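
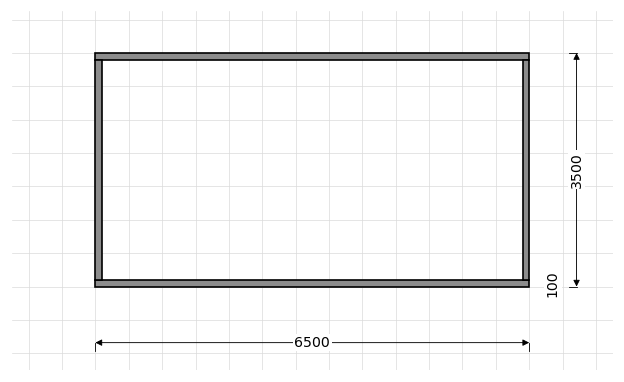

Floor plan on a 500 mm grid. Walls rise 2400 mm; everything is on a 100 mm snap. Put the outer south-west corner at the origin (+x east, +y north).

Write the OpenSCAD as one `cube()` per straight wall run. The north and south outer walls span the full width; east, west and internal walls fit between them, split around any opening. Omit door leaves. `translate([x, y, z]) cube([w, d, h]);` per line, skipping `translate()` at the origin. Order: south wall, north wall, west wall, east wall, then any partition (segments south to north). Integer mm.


cube([6500, 100, 2400]);
translate([0, 3400, 0]) cube([6500, 100, 2400]);
translate([0, 100, 0]) cube([100, 3300, 2400]);
translate([6400, 100, 0]) cube([100, 3300, 2400]);


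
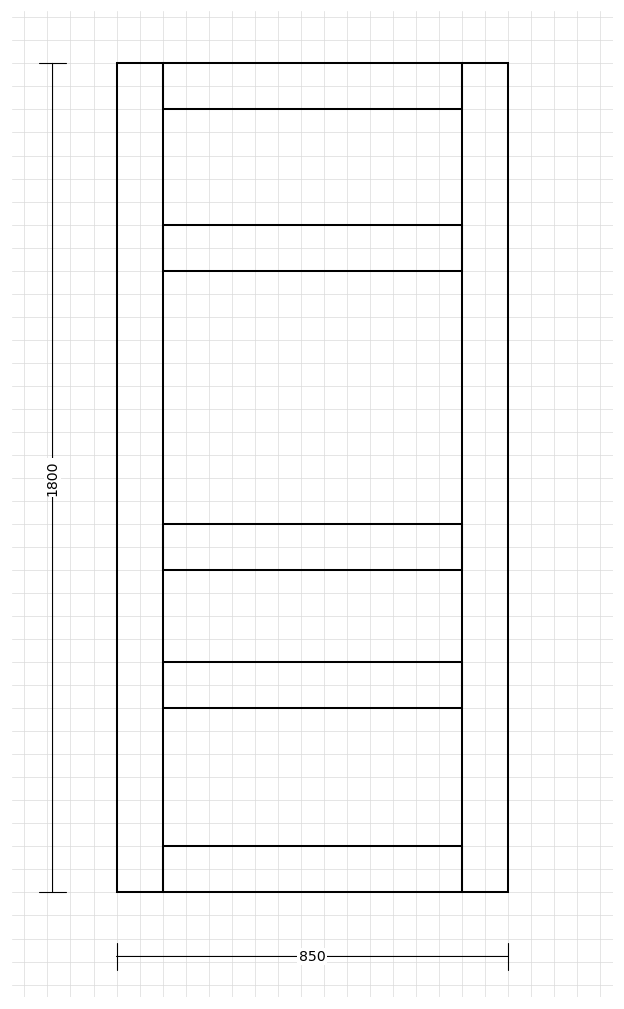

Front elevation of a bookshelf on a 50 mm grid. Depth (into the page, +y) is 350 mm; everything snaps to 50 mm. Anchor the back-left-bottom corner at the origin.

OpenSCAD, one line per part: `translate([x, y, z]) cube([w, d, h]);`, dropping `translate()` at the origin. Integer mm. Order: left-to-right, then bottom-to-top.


cube([100, 350, 1800]);
translate([100, 0, 0]) cube([650, 350, 100]);
translate([100, 0, 400]) cube([650, 350, 100]);
translate([100, 0, 700]) cube([650, 350, 100]);
translate([100, 0, 1350]) cube([650, 350, 100]);
translate([100, 0, 1700]) cube([650, 350, 100]);
translate([750, 0, 0]) cube([100, 350, 1800]);


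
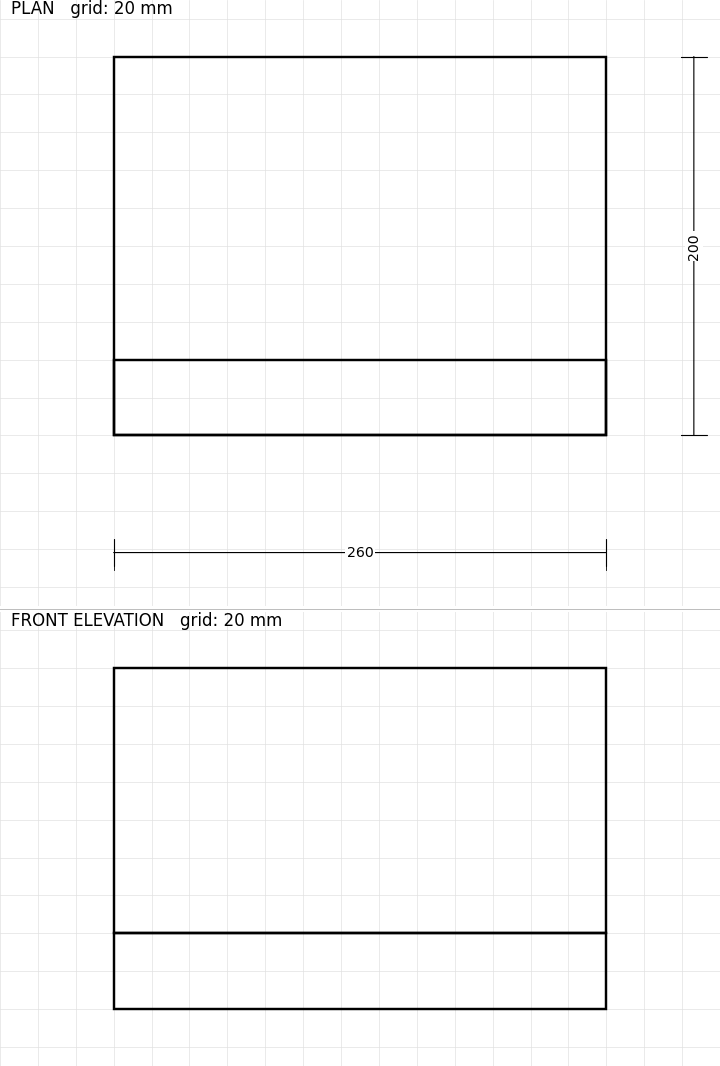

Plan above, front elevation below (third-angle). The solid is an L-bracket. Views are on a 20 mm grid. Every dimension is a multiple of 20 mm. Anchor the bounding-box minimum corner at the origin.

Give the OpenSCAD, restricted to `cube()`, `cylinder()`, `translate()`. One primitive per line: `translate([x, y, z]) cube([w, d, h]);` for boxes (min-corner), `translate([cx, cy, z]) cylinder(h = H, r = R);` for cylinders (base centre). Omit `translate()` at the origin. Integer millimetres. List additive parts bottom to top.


cube([260, 200, 40]);
translate([0, 0, 40]) cube([260, 40, 140]);


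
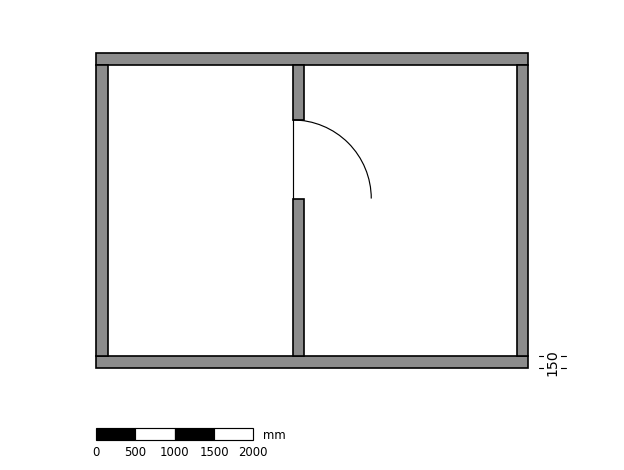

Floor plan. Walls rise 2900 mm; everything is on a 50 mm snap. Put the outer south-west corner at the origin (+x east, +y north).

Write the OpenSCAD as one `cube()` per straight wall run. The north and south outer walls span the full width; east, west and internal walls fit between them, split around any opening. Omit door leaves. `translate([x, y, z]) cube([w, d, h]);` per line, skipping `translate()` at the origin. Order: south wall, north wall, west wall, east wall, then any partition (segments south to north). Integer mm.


cube([5500, 150, 2900]);
translate([0, 3850, 0]) cube([5500, 150, 2900]);
translate([0, 150, 0]) cube([150, 3700, 2900]);
translate([5350, 150, 0]) cube([150, 3700, 2900]);
translate([2500, 150, 0]) cube([150, 2000, 2900]);
translate([2500, 3150, 0]) cube([150, 700, 2900]);


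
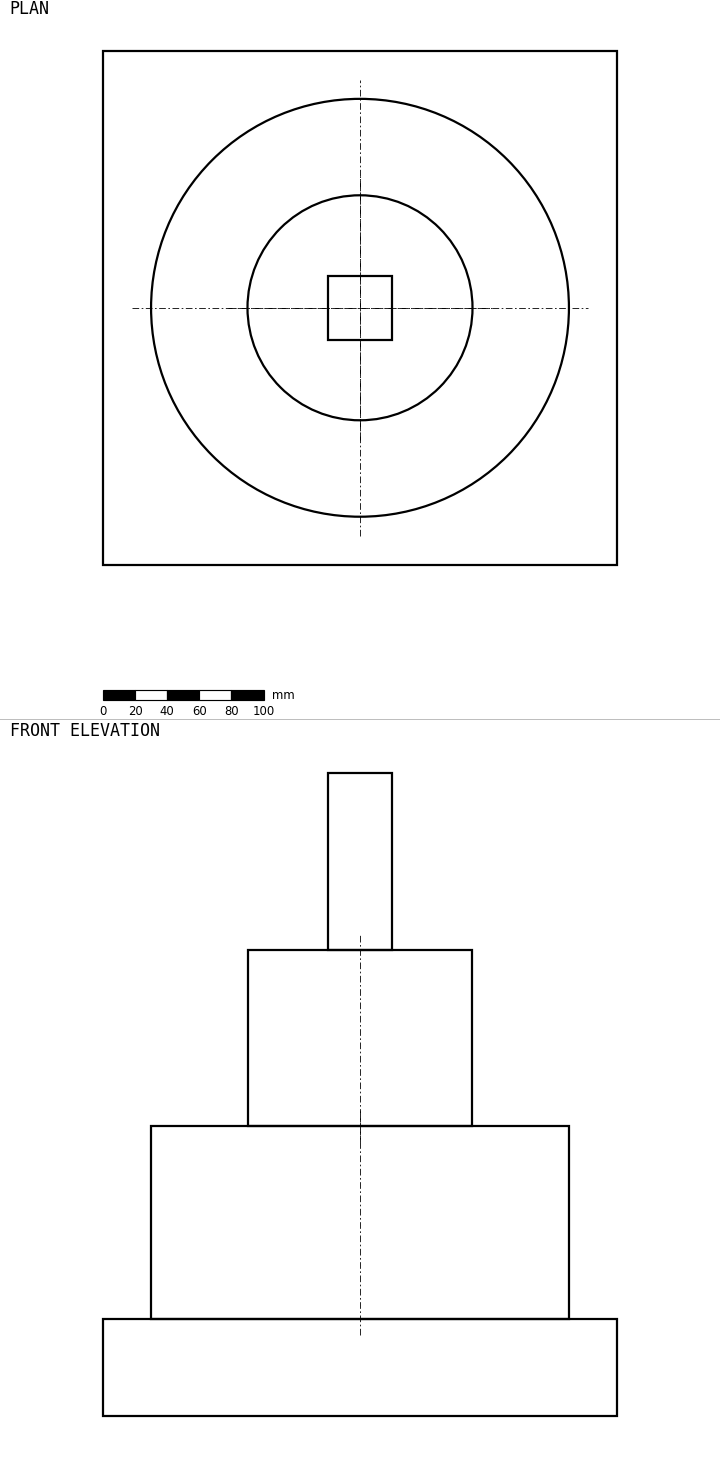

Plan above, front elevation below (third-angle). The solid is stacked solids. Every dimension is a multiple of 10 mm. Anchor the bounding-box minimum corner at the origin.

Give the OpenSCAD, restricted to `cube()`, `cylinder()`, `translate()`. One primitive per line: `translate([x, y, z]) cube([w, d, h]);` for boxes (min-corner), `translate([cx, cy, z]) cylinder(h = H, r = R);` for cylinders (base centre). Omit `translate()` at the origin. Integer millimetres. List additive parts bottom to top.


cube([320, 320, 60]);
translate([160, 160, 60]) cylinder(h = 120, r = 130);
translate([160, 160, 180]) cylinder(h = 110, r = 70);
translate([140, 140, 290]) cube([40, 40, 110]);


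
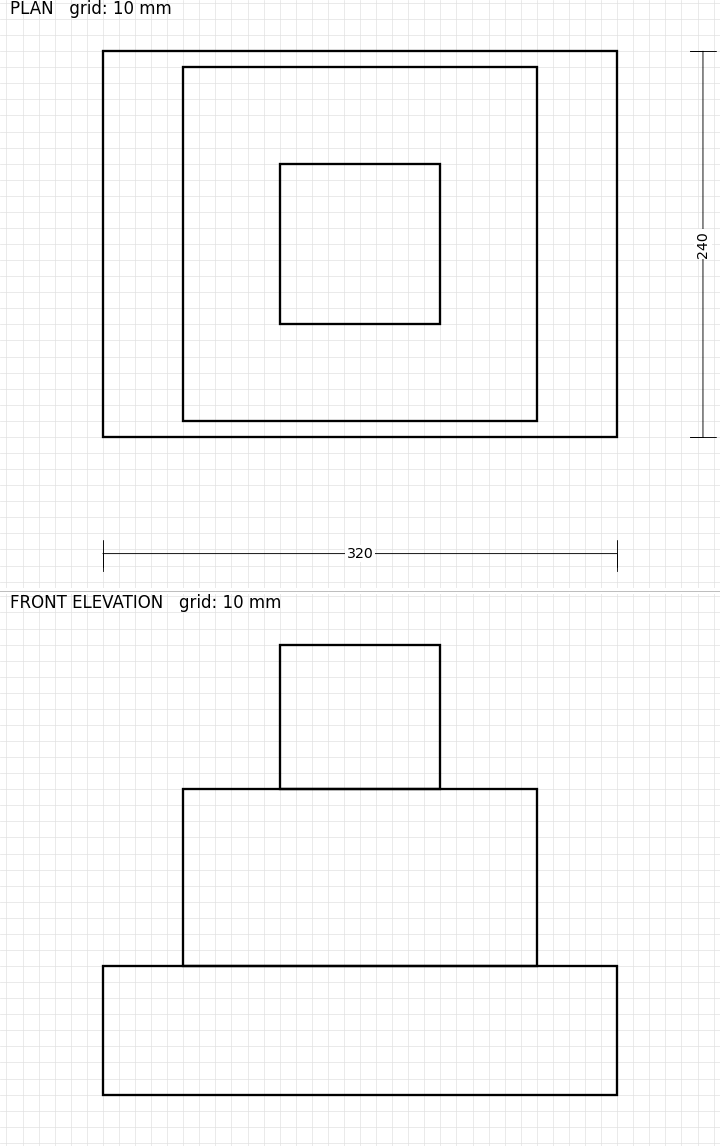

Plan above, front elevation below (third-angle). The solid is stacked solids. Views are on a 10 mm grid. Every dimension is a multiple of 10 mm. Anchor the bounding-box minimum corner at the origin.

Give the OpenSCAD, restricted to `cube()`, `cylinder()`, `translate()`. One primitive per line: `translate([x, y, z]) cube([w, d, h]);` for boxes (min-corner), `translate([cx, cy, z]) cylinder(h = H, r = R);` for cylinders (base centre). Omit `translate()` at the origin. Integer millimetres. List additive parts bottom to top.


cube([320, 240, 80]);
translate([50, 10, 80]) cube([220, 220, 110]);
translate([110, 70, 190]) cube([100, 100, 90]);


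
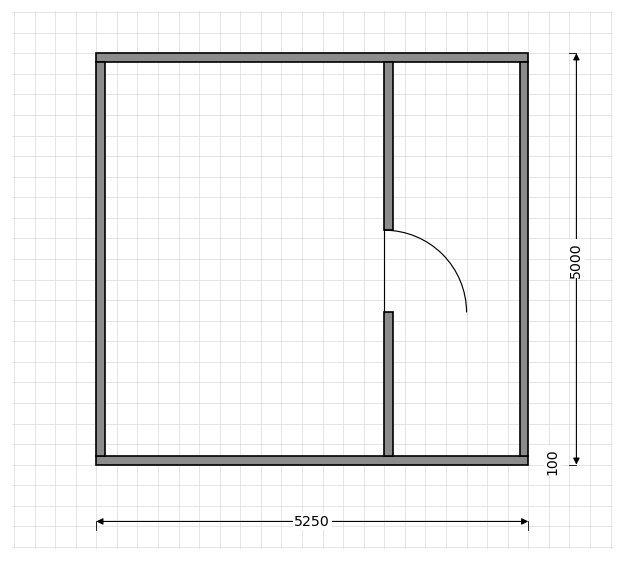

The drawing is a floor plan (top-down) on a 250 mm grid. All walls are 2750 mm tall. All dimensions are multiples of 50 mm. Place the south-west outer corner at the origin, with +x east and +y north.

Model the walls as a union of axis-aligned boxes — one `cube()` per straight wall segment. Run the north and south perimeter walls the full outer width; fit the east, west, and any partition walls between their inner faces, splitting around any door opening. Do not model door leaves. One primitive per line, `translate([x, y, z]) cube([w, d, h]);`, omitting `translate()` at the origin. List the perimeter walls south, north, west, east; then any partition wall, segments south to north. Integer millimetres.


cube([5250, 100, 2750]);
translate([0, 4900, 0]) cube([5250, 100, 2750]);
translate([0, 100, 0]) cube([100, 4800, 2750]);
translate([5150, 100, 0]) cube([100, 4800, 2750]);
translate([3500, 100, 0]) cube([100, 1750, 2750]);
translate([3500, 2850, 0]) cube([100, 2050, 2750]);


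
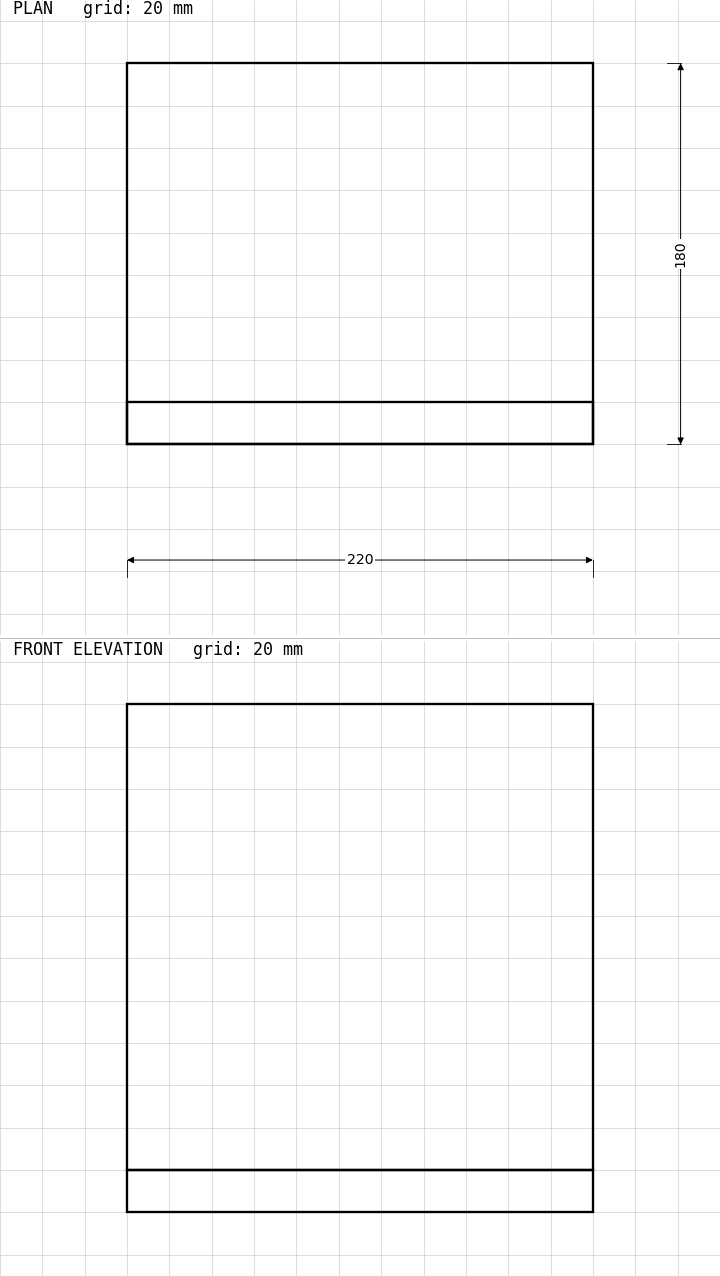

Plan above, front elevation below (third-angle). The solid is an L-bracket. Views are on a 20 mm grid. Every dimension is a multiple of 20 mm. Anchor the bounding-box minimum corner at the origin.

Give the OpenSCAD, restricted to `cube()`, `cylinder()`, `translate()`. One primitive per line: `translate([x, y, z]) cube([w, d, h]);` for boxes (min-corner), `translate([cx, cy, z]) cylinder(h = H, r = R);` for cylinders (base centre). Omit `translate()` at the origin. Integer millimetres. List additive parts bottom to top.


cube([220, 180, 20]);
translate([0, 0, 20]) cube([220, 20, 220]);


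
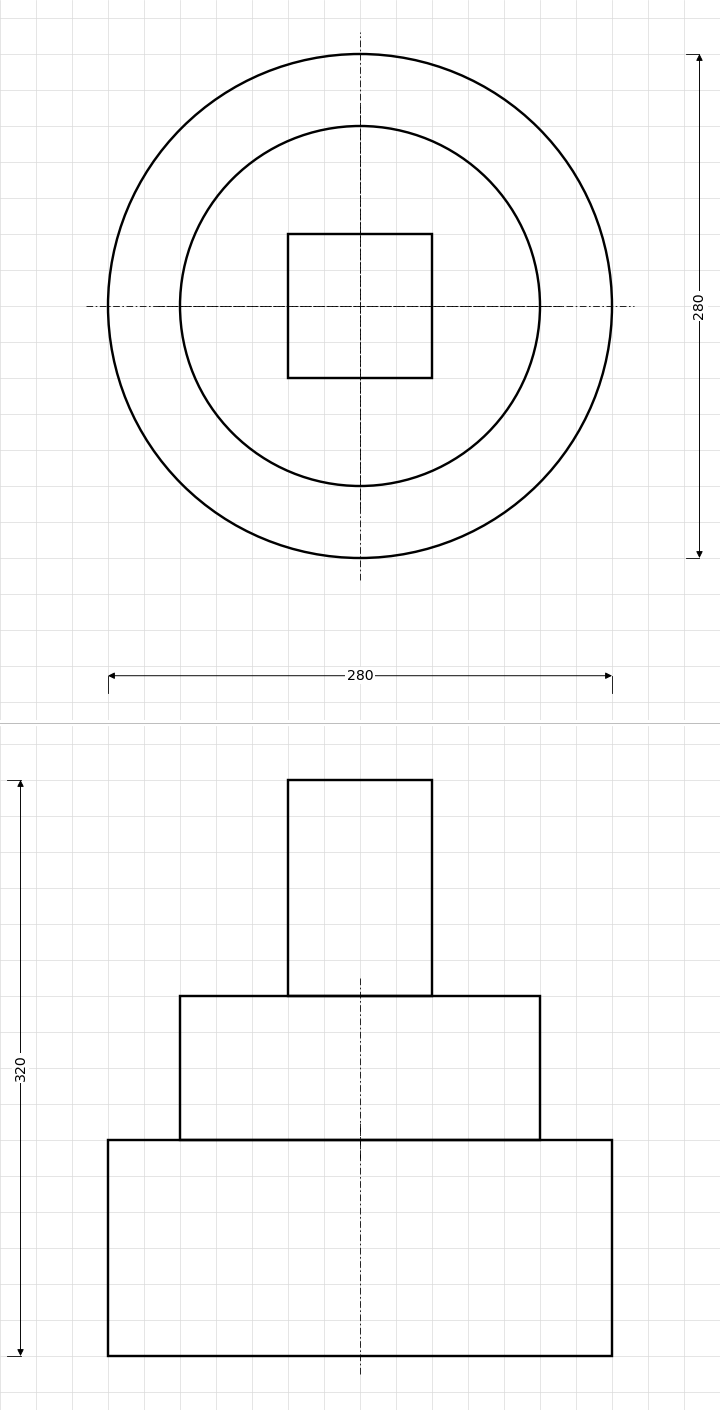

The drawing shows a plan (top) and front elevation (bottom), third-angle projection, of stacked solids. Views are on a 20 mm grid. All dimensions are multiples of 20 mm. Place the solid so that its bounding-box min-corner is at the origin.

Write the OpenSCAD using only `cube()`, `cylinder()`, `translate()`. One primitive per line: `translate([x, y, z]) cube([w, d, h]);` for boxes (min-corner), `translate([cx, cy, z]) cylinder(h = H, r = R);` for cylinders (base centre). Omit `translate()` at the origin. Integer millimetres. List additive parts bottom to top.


translate([140, 140, 0]) cylinder(h = 120, r = 140);
translate([140, 140, 120]) cylinder(h = 80, r = 100);
translate([100, 100, 200]) cube([80, 80, 120]);


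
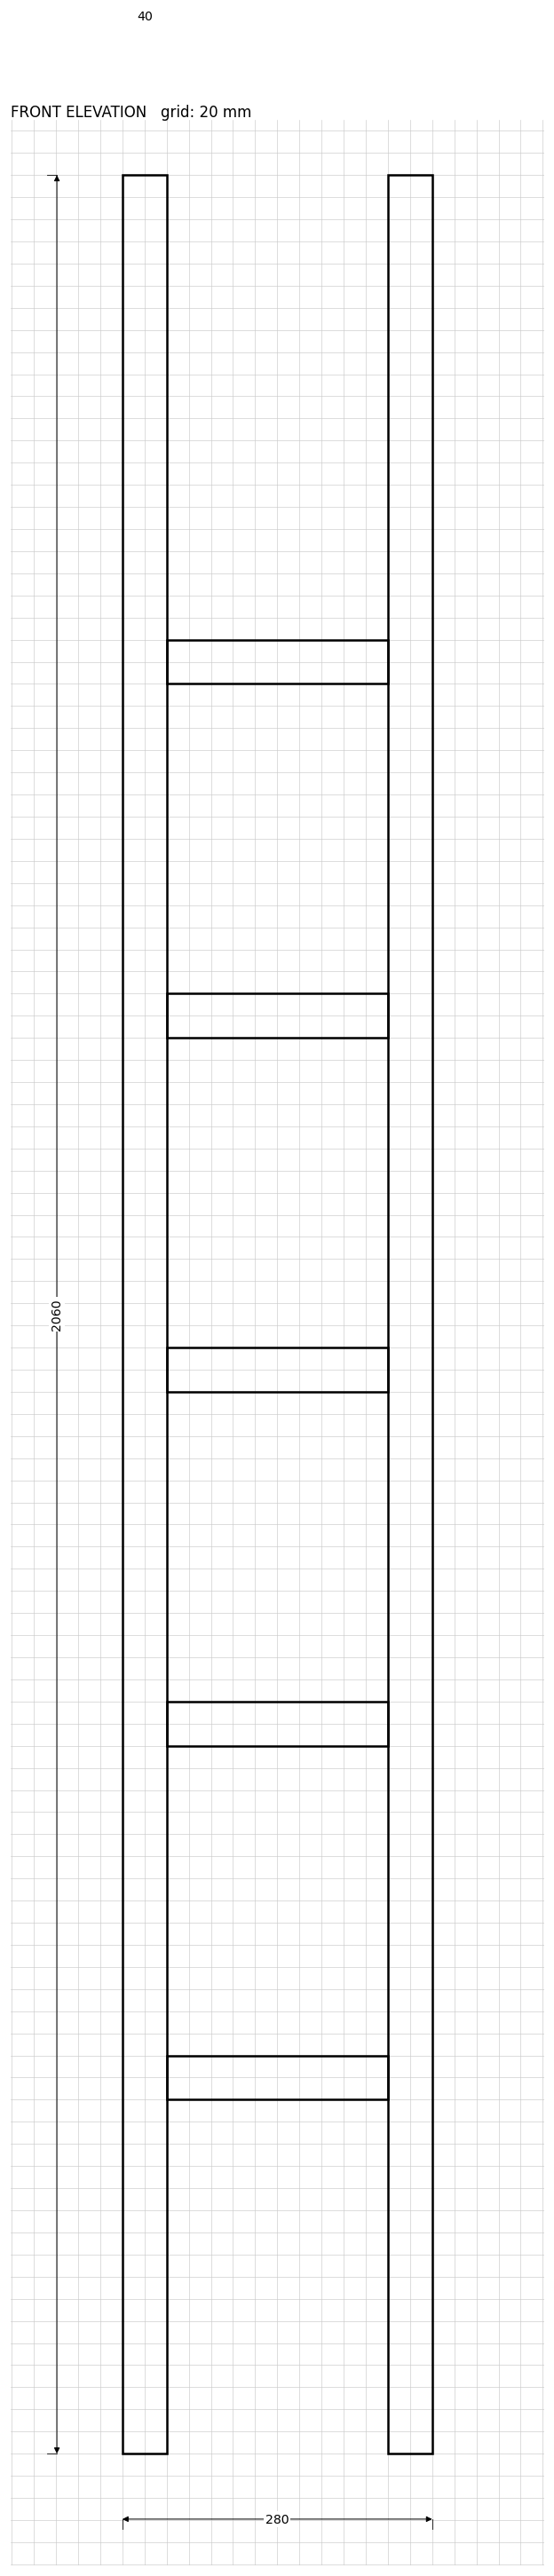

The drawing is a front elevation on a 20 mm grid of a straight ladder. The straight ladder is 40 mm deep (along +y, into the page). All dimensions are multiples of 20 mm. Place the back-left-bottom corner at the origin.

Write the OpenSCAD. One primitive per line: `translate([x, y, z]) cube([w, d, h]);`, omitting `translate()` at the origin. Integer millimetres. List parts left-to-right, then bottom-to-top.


cube([40, 40, 2060]);
translate([40, 0, 320]) cube([200, 40, 40]);
translate([40, 0, 640]) cube([200, 40, 40]);
translate([40, 0, 960]) cube([200, 40, 40]);
translate([40, 0, 1280]) cube([200, 40, 40]);
translate([40, 0, 1600]) cube([200, 40, 40]);
translate([240, 0, 0]) cube([40, 40, 2060]);


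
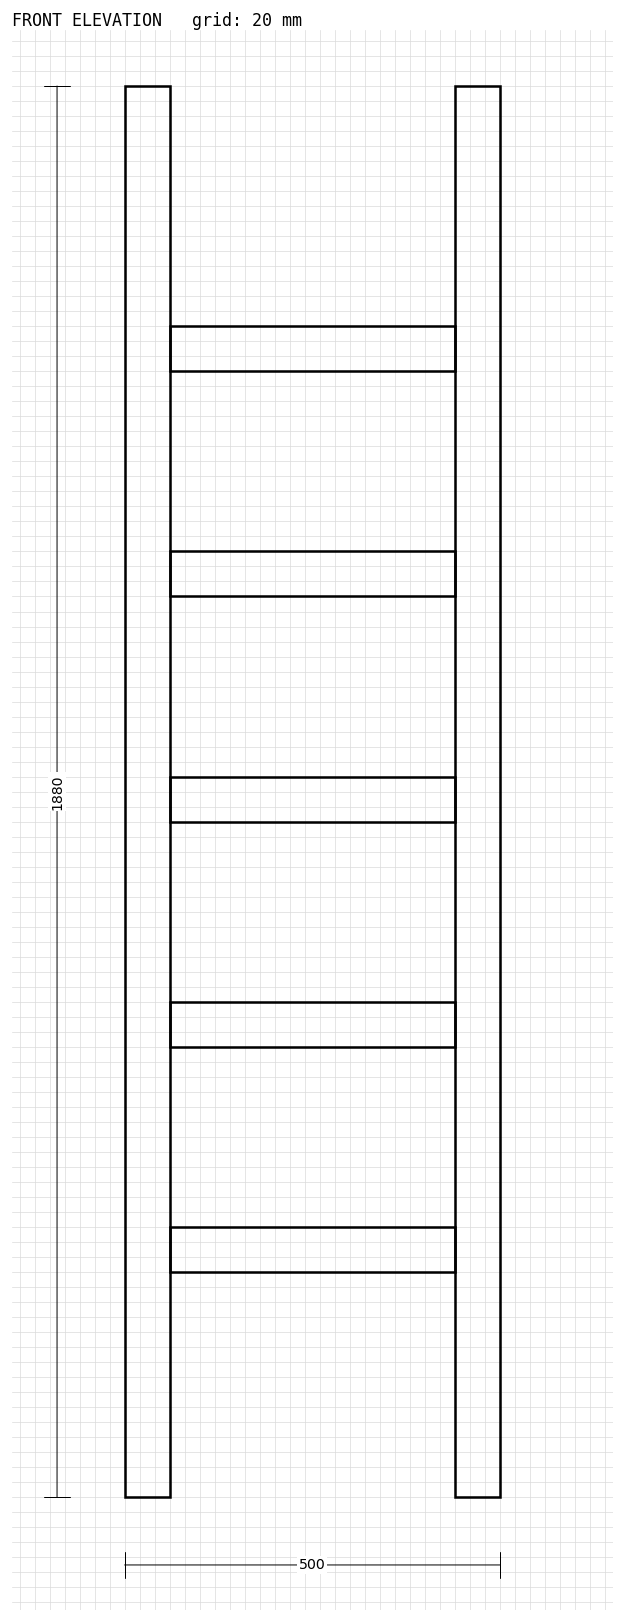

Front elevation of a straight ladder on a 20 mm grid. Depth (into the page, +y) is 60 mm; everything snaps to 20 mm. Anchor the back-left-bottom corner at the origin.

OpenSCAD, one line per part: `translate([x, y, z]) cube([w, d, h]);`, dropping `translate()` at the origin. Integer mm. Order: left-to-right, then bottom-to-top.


cube([60, 60, 1880]);
translate([60, 0, 300]) cube([380, 60, 60]);
translate([60, 0, 600]) cube([380, 60, 60]);
translate([60, 0, 900]) cube([380, 60, 60]);
translate([60, 0, 1200]) cube([380, 60, 60]);
translate([60, 0, 1500]) cube([380, 60, 60]);
translate([440, 0, 0]) cube([60, 60, 1880]);


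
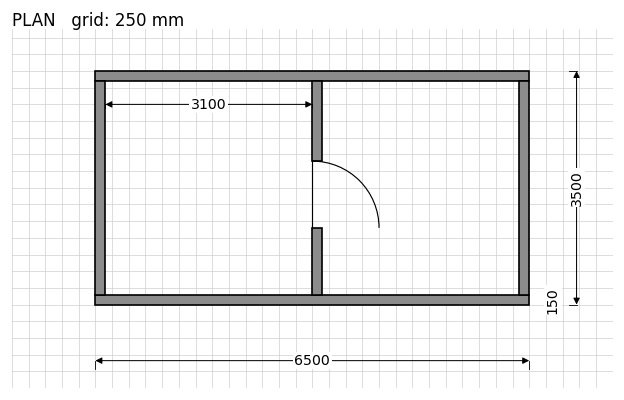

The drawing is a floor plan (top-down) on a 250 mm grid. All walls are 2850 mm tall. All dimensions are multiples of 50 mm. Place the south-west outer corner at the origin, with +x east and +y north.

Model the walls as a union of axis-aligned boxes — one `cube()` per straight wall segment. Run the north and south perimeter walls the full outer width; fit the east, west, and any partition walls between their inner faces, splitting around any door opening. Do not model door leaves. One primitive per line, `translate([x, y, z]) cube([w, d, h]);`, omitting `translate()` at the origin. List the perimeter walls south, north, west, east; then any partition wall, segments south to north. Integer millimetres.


cube([6500, 150, 2850]);
translate([0, 3350, 0]) cube([6500, 150, 2850]);
translate([0, 150, 0]) cube([150, 3200, 2850]);
translate([6350, 150, 0]) cube([150, 3200, 2850]);
translate([3250, 150, 0]) cube([150, 1000, 2850]);
translate([3250, 2150, 0]) cube([150, 1200, 2850]);


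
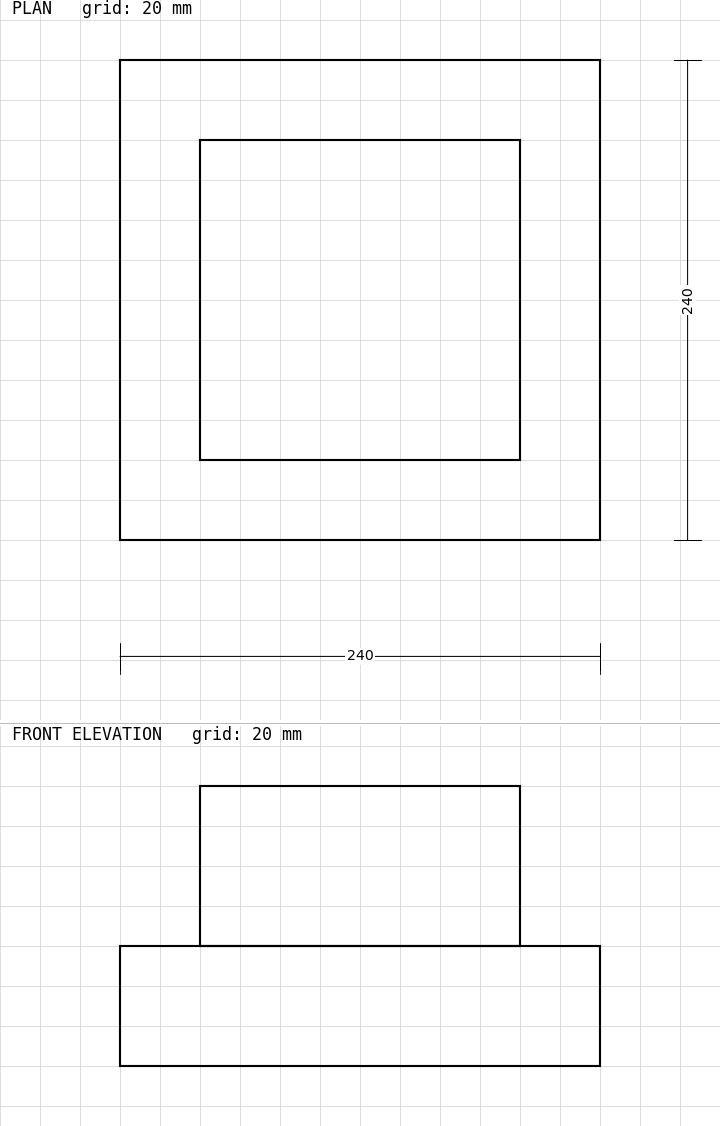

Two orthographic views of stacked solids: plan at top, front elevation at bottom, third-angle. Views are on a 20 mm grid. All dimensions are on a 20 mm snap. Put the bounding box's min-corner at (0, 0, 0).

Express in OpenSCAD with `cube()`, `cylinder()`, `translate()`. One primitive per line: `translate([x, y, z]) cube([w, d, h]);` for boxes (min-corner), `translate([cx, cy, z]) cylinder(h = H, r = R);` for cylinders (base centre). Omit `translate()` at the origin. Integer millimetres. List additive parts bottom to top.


cube([240, 240, 60]);
translate([40, 40, 60]) cube([160, 160, 80]);


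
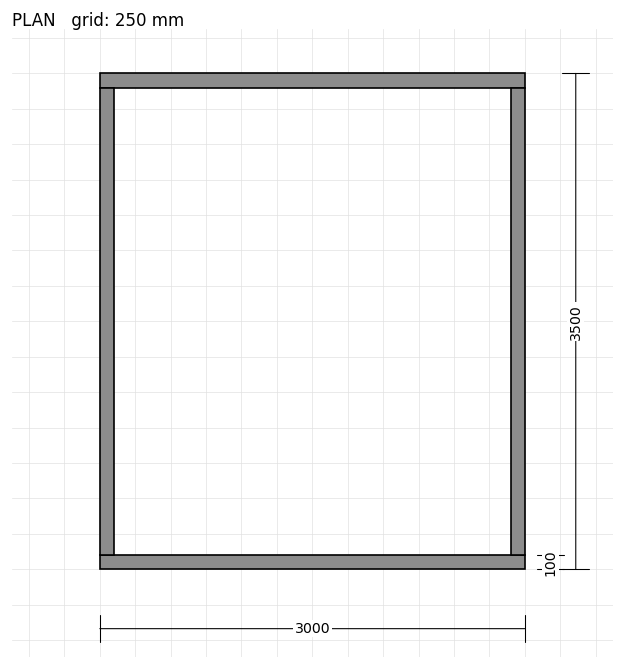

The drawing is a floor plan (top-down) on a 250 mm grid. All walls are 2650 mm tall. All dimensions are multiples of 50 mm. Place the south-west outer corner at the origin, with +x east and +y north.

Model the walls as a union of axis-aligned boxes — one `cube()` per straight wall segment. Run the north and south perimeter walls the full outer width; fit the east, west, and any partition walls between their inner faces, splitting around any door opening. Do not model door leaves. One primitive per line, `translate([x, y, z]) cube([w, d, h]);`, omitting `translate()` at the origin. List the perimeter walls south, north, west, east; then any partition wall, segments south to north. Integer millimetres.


cube([3000, 100, 2650]);
translate([0, 3400, 0]) cube([3000, 100, 2650]);
translate([0, 100, 0]) cube([100, 3300, 2650]);
translate([2900, 100, 0]) cube([100, 3300, 2650]);


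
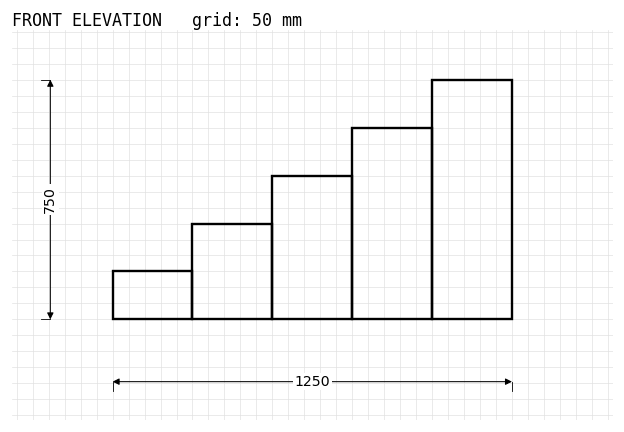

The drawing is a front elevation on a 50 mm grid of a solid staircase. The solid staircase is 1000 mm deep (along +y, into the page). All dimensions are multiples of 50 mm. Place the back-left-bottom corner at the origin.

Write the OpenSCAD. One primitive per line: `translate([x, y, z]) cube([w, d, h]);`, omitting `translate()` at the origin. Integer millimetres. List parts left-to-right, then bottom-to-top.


cube([250, 1000, 150]);
translate([250, 0, 0]) cube([250, 1000, 300]);
translate([500, 0, 0]) cube([250, 1000, 450]);
translate([750, 0, 0]) cube([250, 1000, 600]);
translate([1000, 0, 0]) cube([250, 1000, 750]);


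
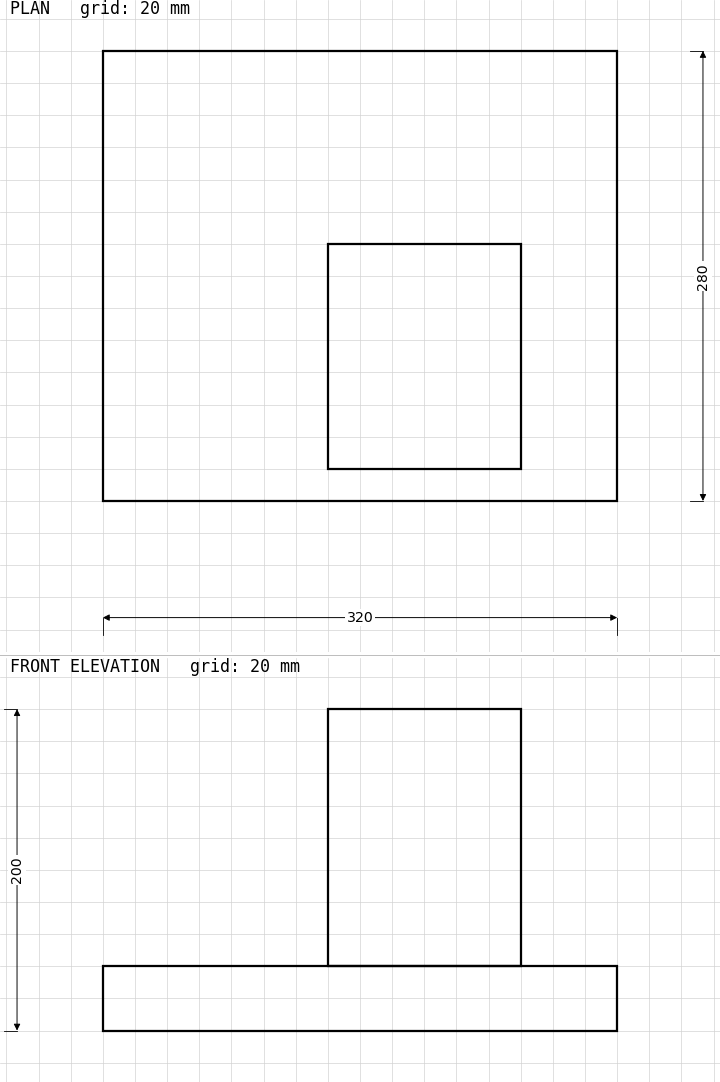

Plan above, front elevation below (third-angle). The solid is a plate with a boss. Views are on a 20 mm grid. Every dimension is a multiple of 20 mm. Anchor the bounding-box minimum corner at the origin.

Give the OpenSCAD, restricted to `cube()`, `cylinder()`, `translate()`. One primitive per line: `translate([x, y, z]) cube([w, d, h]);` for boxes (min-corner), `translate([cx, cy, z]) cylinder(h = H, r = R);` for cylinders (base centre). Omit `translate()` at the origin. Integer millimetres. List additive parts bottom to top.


cube([320, 280, 40]);
translate([140, 20, 40]) cube([120, 140, 160]);


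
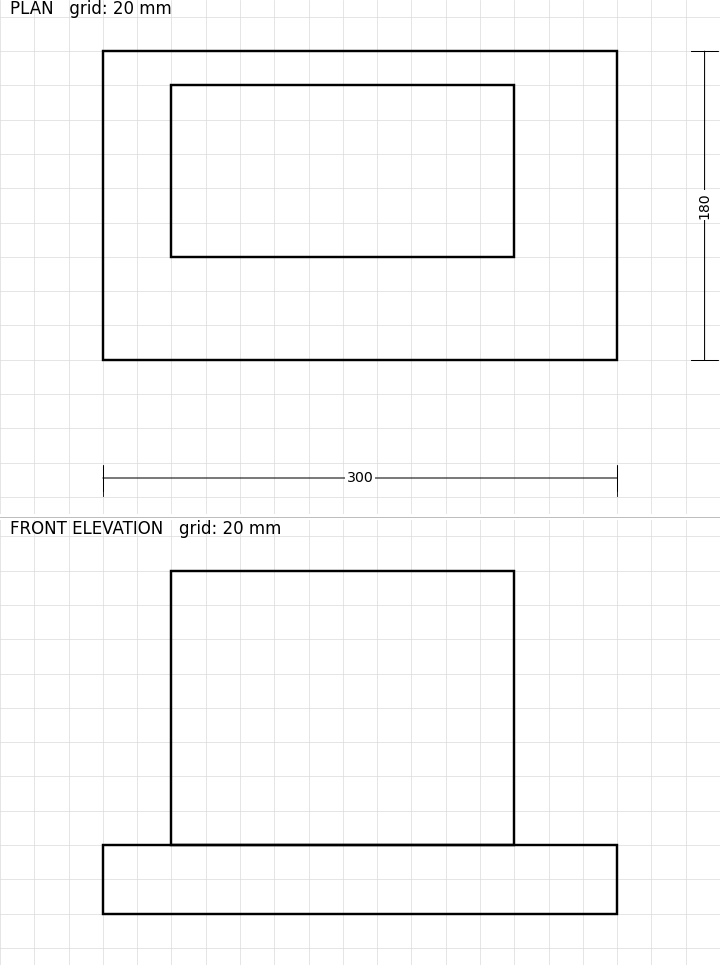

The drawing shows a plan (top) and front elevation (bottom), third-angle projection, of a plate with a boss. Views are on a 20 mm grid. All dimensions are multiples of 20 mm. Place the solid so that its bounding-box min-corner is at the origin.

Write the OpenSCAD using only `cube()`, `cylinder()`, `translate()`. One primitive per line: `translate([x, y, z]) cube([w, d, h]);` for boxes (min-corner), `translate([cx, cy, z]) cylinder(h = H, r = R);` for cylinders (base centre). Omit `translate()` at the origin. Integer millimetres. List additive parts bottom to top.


cube([300, 180, 40]);
translate([40, 60, 40]) cube([200, 100, 160]);


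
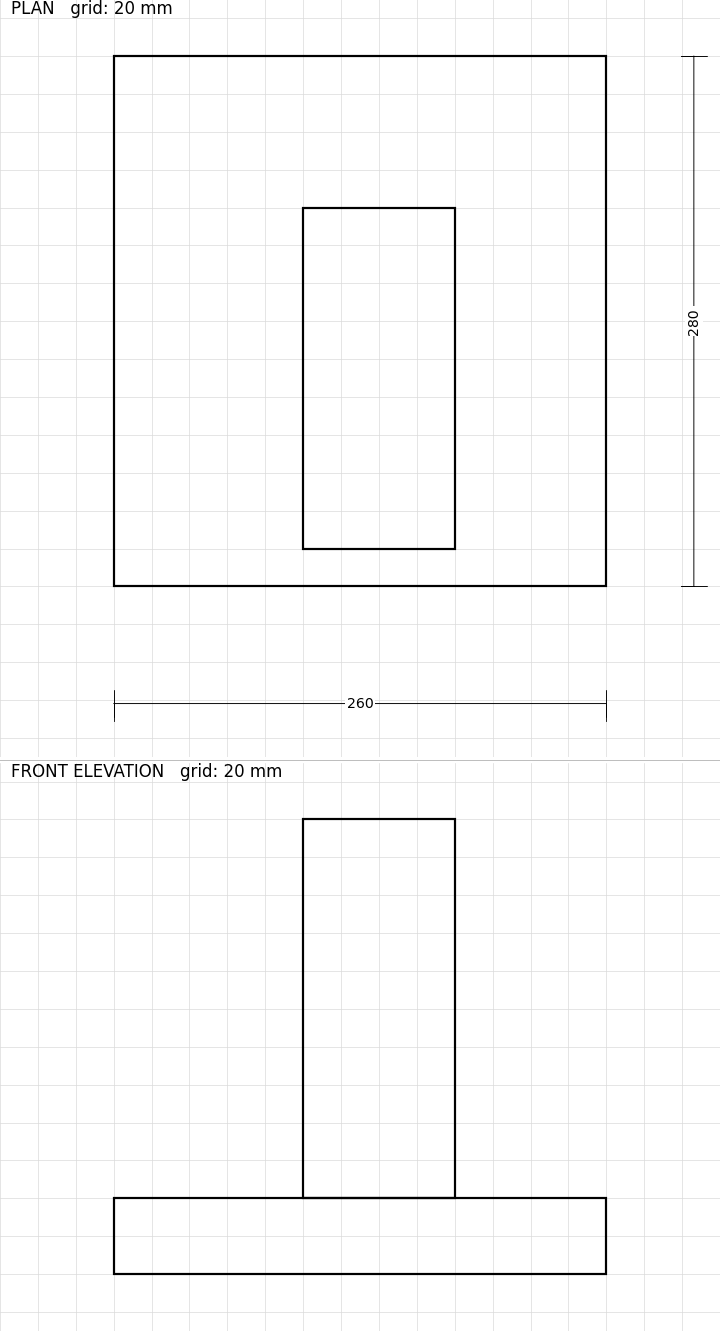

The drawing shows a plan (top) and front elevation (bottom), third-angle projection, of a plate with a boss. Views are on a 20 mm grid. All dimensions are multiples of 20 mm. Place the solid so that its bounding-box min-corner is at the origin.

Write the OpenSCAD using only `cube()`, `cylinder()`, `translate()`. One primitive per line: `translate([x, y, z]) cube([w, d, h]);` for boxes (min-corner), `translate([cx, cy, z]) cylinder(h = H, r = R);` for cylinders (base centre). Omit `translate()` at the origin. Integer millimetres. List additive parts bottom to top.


cube([260, 280, 40]);
translate([100, 20, 40]) cube([80, 180, 200]);


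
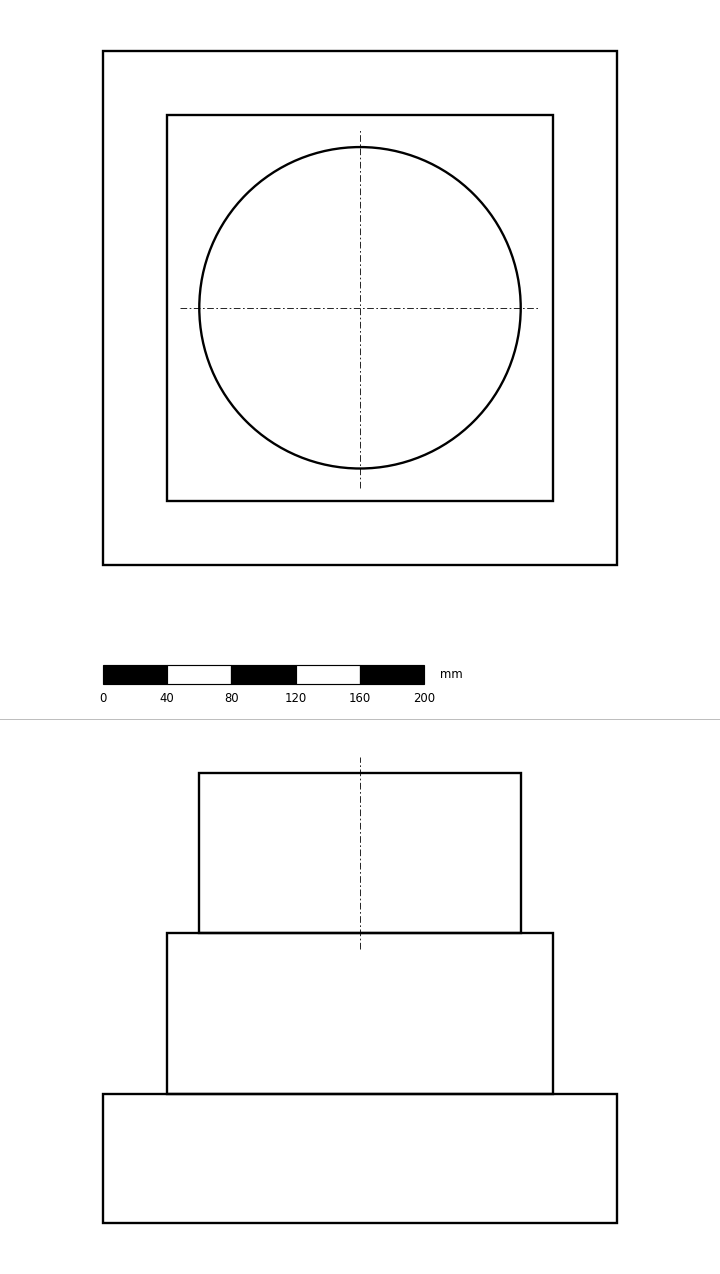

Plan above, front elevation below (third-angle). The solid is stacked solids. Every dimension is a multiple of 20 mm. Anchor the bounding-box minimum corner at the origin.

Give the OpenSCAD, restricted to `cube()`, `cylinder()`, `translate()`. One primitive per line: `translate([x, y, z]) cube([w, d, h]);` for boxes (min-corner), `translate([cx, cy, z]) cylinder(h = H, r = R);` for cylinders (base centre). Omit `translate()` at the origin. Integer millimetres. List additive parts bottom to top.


cube([320, 320, 80]);
translate([40, 40, 80]) cube([240, 240, 100]);
translate([160, 160, 180]) cylinder(h = 100, r = 100);


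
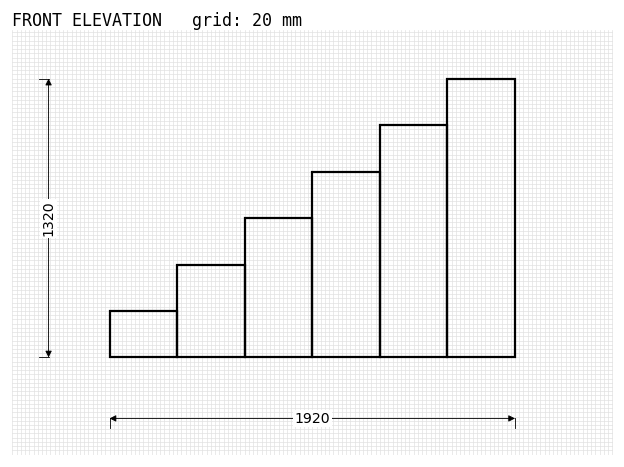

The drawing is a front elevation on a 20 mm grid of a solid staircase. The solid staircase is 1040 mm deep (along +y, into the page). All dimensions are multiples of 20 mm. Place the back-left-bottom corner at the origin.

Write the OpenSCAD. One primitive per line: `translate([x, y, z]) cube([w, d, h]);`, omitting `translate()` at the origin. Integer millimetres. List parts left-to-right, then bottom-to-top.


cube([320, 1040, 220]);
translate([320, 0, 0]) cube([320, 1040, 440]);
translate([640, 0, 0]) cube([320, 1040, 660]);
translate([960, 0, 0]) cube([320, 1040, 880]);
translate([1280, 0, 0]) cube([320, 1040, 1100]);
translate([1600, 0, 0]) cube([320, 1040, 1320]);


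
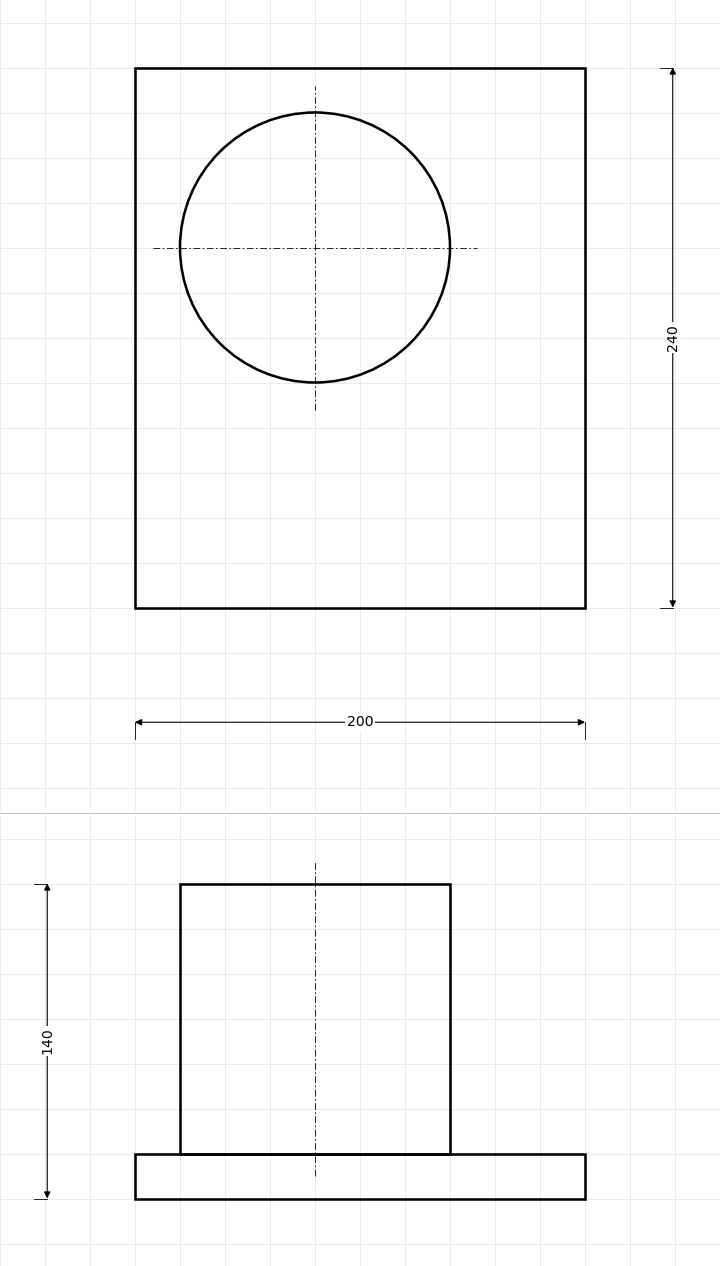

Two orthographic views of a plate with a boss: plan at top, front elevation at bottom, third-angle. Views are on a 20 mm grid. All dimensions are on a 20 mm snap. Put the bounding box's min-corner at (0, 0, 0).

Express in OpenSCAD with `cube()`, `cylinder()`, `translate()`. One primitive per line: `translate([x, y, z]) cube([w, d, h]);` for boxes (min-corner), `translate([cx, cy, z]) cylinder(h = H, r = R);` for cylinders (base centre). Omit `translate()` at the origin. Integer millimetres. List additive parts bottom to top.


cube([200, 240, 20]);
translate([80, 160, 20]) cylinder(h = 120, r = 60);


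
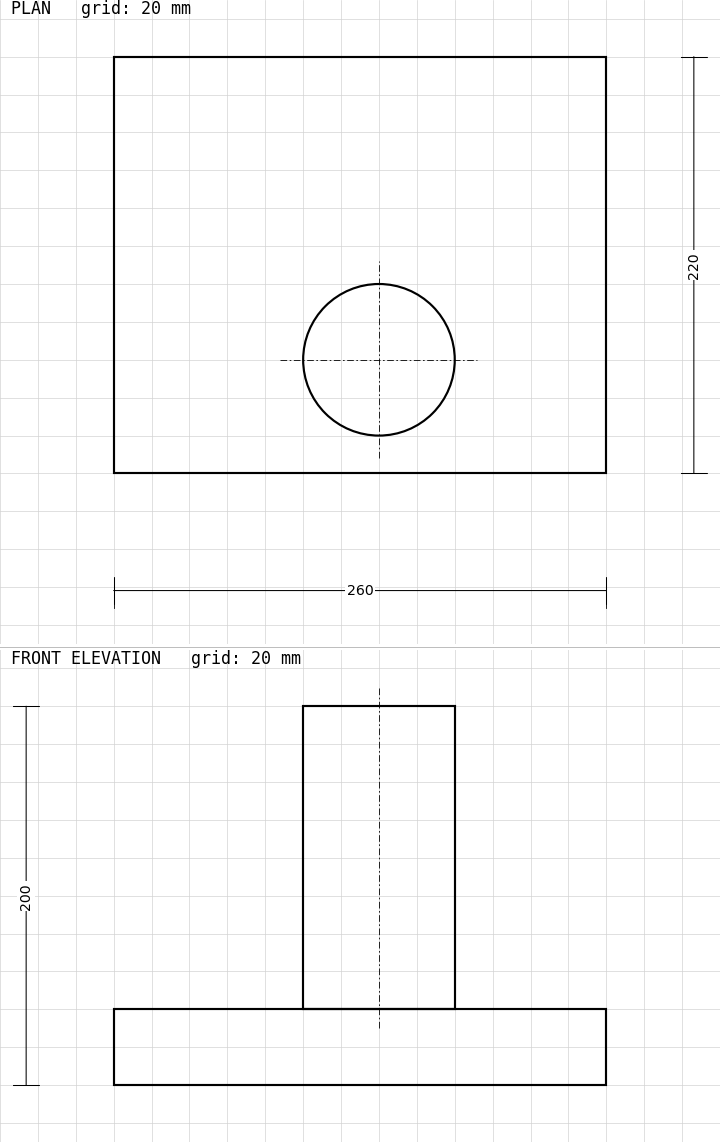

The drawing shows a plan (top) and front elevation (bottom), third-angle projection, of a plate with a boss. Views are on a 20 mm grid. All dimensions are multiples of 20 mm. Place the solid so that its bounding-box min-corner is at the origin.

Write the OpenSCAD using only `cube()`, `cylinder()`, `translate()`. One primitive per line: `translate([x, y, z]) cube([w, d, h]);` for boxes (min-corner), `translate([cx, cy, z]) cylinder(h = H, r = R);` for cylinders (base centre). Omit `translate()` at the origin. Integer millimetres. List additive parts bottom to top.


cube([260, 220, 40]);
translate([140, 60, 40]) cylinder(h = 160, r = 40);


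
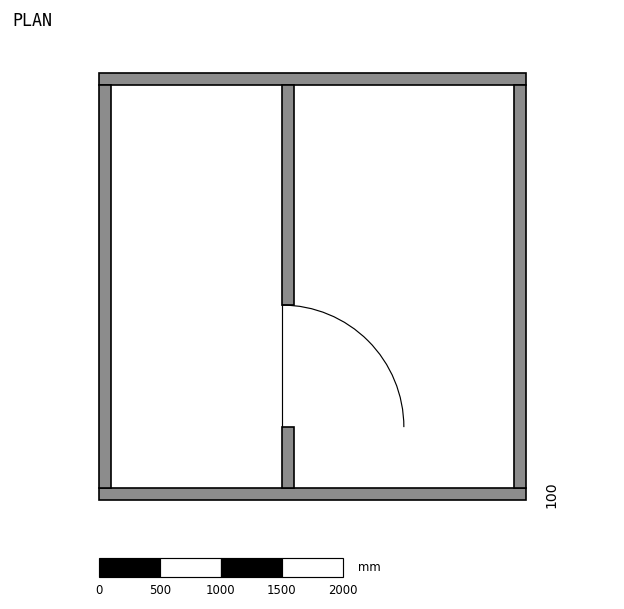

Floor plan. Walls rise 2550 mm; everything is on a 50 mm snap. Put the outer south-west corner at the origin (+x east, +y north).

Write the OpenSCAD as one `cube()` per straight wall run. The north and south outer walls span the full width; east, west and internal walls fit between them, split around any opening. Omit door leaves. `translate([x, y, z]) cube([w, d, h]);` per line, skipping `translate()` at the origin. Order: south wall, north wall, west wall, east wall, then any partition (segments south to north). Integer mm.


cube([3500, 100, 2550]);
translate([0, 3400, 0]) cube([3500, 100, 2550]);
translate([0, 100, 0]) cube([100, 3300, 2550]);
translate([3400, 100, 0]) cube([100, 3300, 2550]);
translate([1500, 100, 0]) cube([100, 500, 2550]);
translate([1500, 1600, 0]) cube([100, 1800, 2550]);


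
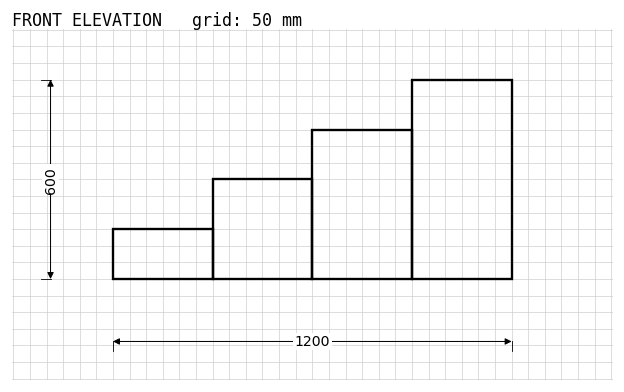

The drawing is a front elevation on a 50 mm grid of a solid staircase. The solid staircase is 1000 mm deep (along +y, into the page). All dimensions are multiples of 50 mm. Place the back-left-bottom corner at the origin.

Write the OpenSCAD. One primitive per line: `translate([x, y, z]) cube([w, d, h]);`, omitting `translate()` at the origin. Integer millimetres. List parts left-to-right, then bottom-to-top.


cube([300, 1000, 150]);
translate([300, 0, 0]) cube([300, 1000, 300]);
translate([600, 0, 0]) cube([300, 1000, 450]);
translate([900, 0, 0]) cube([300, 1000, 600]);


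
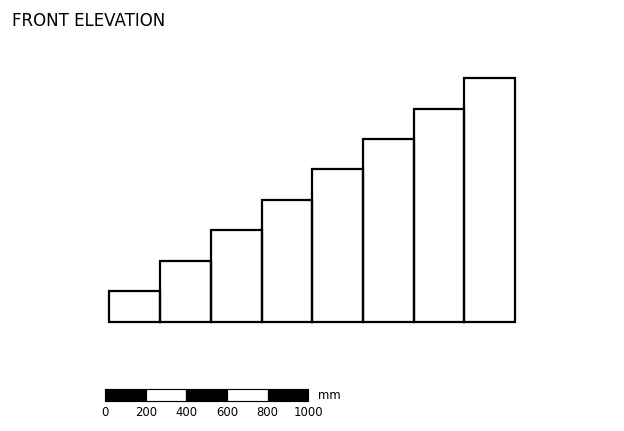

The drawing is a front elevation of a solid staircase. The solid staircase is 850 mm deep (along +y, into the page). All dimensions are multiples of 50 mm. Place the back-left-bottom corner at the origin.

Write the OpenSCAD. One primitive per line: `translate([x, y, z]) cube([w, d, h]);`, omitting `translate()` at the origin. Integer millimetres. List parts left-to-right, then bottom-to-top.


cube([250, 850, 150]);
translate([250, 0, 0]) cube([250, 850, 300]);
translate([500, 0, 0]) cube([250, 850, 450]);
translate([750, 0, 0]) cube([250, 850, 600]);
translate([1000, 0, 0]) cube([250, 850, 750]);
translate([1250, 0, 0]) cube([250, 850, 900]);
translate([1500, 0, 0]) cube([250, 850, 1050]);
translate([1750, 0, 0]) cube([250, 850, 1200]);


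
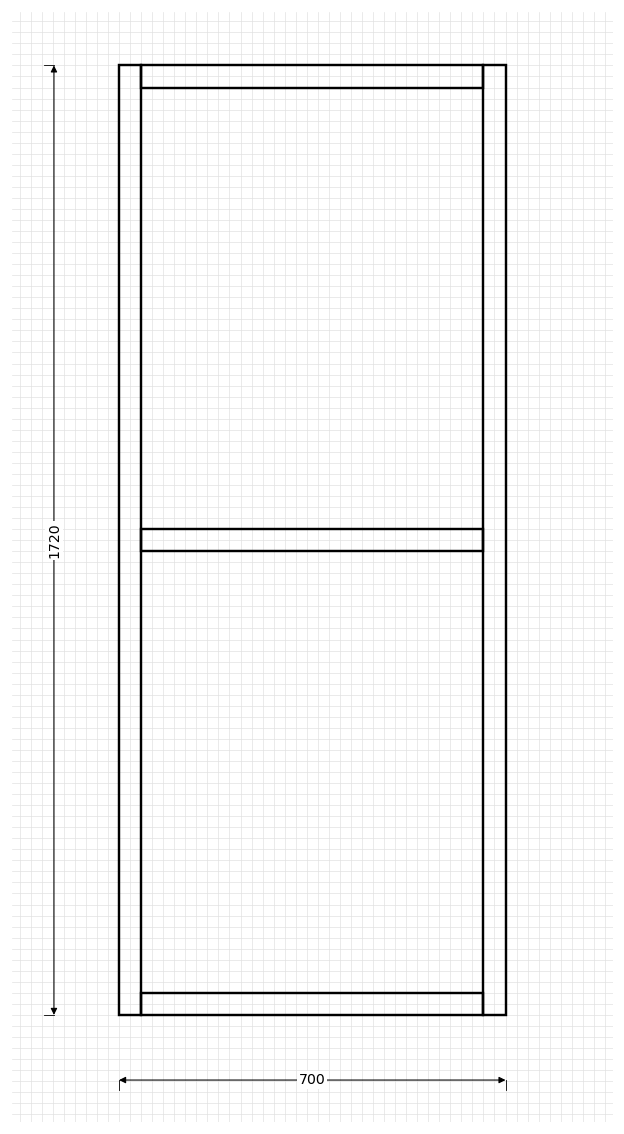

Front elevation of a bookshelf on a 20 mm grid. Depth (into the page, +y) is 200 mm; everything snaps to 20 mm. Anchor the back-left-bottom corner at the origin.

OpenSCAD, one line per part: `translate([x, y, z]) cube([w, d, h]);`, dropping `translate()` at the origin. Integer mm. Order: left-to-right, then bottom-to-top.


cube([40, 200, 1720]);
translate([40, 0, 0]) cube([620, 200, 40]);
translate([40, 0, 840]) cube([620, 200, 40]);
translate([40, 0, 1680]) cube([620, 200, 40]);
translate([660, 0, 0]) cube([40, 200, 1720]);


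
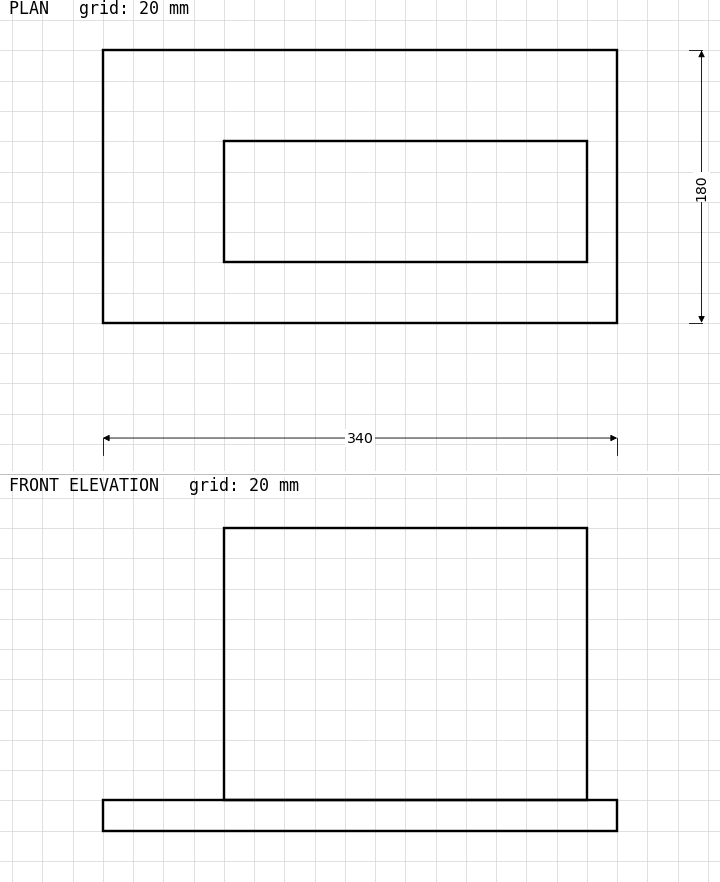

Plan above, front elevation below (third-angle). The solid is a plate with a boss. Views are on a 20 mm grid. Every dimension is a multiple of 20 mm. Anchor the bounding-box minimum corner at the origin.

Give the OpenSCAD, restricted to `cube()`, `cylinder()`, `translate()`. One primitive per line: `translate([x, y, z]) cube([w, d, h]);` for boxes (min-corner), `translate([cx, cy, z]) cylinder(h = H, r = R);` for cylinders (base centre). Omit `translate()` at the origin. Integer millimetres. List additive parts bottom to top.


cube([340, 180, 20]);
translate([80, 40, 20]) cube([240, 80, 180]);


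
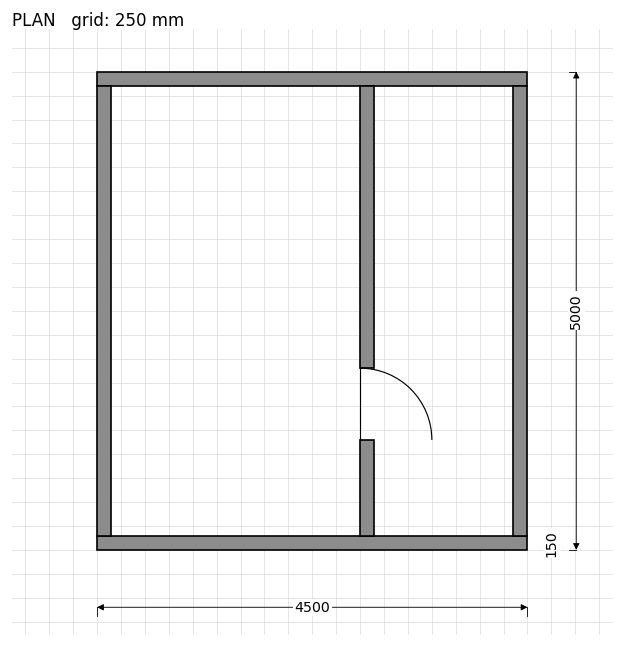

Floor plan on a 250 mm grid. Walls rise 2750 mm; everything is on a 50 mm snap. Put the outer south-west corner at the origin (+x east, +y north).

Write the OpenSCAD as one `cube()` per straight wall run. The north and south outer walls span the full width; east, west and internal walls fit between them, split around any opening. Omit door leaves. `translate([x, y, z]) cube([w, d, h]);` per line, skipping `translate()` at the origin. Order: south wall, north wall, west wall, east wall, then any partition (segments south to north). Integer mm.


cube([4500, 150, 2750]);
translate([0, 4850, 0]) cube([4500, 150, 2750]);
translate([0, 150, 0]) cube([150, 4700, 2750]);
translate([4350, 150, 0]) cube([150, 4700, 2750]);
translate([2750, 150, 0]) cube([150, 1000, 2750]);
translate([2750, 1900, 0]) cube([150, 2950, 2750]);


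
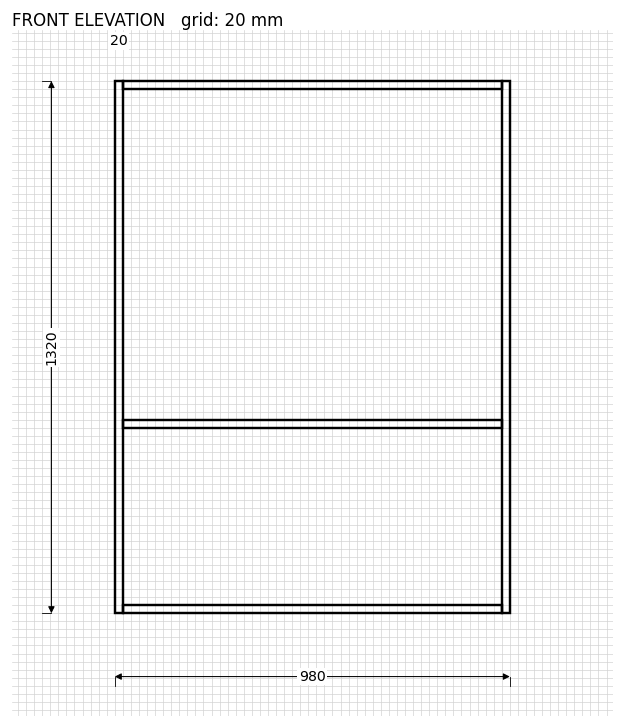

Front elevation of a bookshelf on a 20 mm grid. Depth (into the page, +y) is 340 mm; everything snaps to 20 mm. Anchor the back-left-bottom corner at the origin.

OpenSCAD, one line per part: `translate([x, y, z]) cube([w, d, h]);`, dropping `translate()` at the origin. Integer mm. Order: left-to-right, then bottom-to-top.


cube([20, 340, 1320]);
translate([20, 0, 0]) cube([940, 340, 20]);
translate([20, 0, 460]) cube([940, 340, 20]);
translate([20, 0, 1300]) cube([940, 340, 20]);
translate([960, 0, 0]) cube([20, 340, 1320]);


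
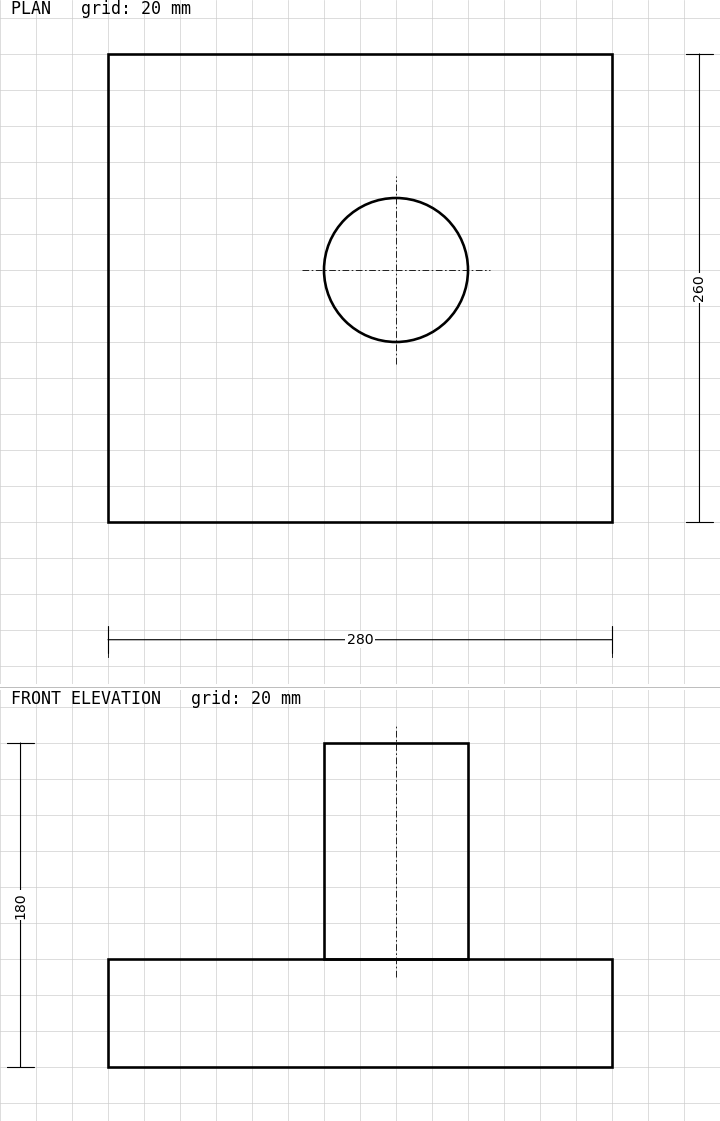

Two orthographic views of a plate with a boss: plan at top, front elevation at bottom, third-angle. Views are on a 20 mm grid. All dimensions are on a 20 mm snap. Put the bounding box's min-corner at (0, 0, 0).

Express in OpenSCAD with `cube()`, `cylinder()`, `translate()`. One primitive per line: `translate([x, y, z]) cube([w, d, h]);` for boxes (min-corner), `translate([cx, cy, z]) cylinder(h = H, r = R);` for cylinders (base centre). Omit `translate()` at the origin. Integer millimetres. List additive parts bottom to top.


cube([280, 260, 60]);
translate([160, 140, 60]) cylinder(h = 120, r = 40);


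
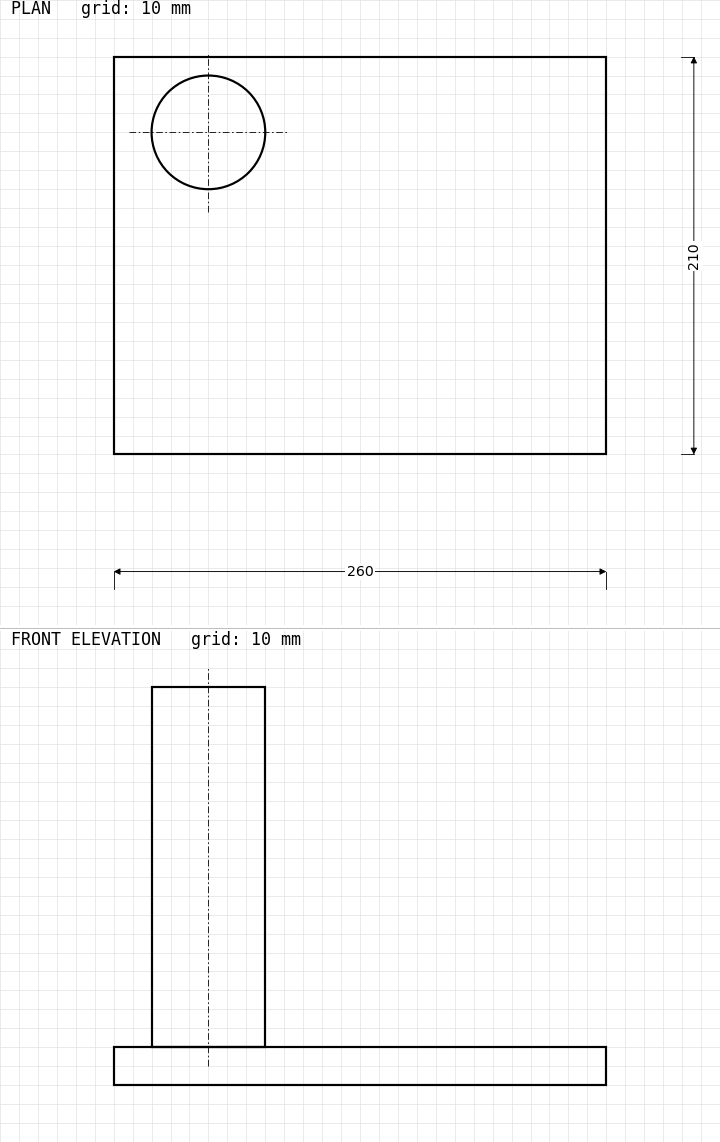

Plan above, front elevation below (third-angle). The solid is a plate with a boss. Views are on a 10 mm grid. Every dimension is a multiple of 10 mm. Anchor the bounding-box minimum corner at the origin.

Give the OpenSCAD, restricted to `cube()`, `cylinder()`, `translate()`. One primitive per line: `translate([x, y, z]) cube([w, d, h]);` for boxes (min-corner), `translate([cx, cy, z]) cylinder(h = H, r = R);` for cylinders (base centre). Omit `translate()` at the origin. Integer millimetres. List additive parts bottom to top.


cube([260, 210, 20]);
translate([50, 170, 20]) cylinder(h = 190, r = 30);


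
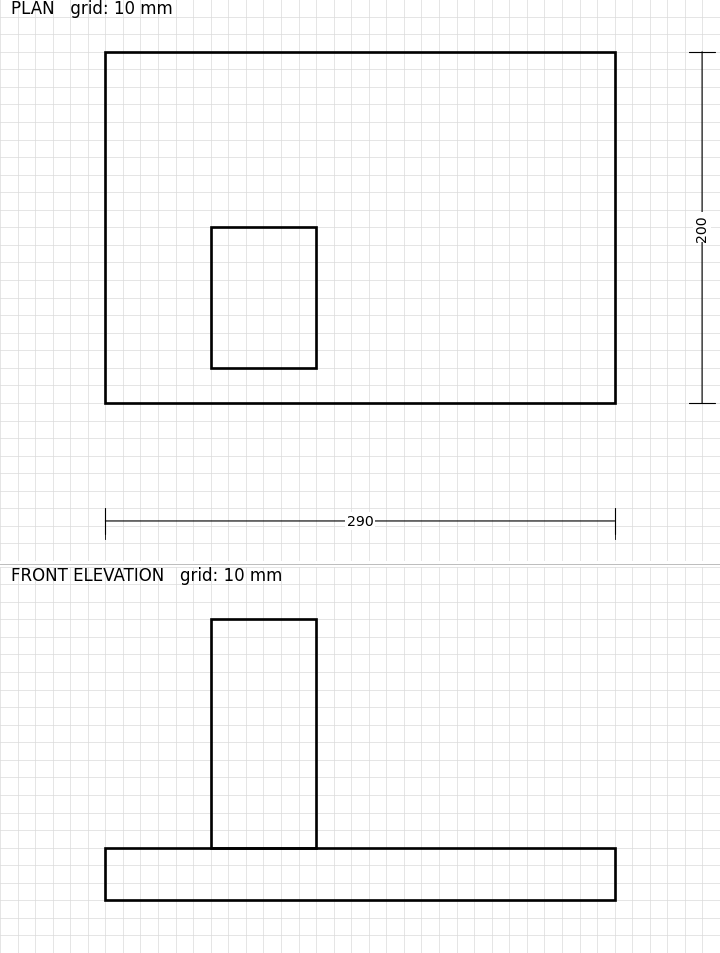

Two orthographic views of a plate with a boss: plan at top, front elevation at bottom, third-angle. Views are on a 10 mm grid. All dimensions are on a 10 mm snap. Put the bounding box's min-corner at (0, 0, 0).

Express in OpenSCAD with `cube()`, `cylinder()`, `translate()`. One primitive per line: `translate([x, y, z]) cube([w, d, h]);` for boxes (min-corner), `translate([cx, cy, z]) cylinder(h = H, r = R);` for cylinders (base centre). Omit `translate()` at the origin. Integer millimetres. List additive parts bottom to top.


cube([290, 200, 30]);
translate([60, 20, 30]) cube([60, 80, 130]);


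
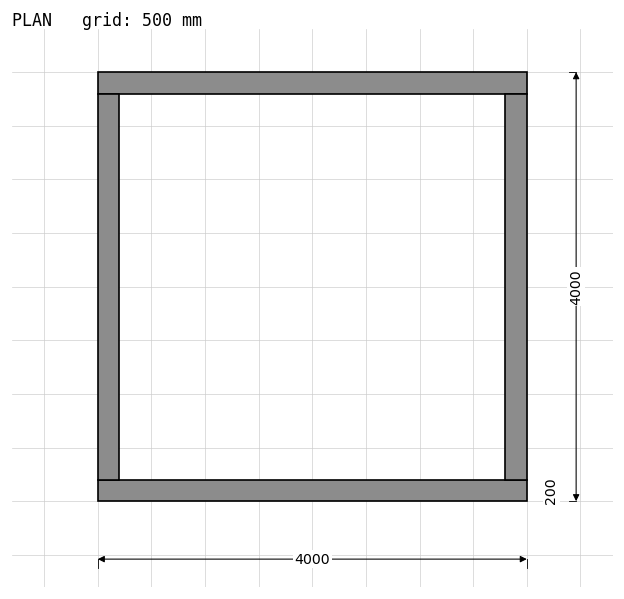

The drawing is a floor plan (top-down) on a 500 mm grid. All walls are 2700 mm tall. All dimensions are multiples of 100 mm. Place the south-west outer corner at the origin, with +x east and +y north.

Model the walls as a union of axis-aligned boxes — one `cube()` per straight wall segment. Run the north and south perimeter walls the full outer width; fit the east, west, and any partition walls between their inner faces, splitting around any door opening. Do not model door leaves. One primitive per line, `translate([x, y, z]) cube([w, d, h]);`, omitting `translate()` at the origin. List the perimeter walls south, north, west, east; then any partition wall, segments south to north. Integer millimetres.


cube([4000, 200, 2700]);
translate([0, 3800, 0]) cube([4000, 200, 2700]);
translate([0, 200, 0]) cube([200, 3600, 2700]);
translate([3800, 200, 0]) cube([200, 3600, 2700]);


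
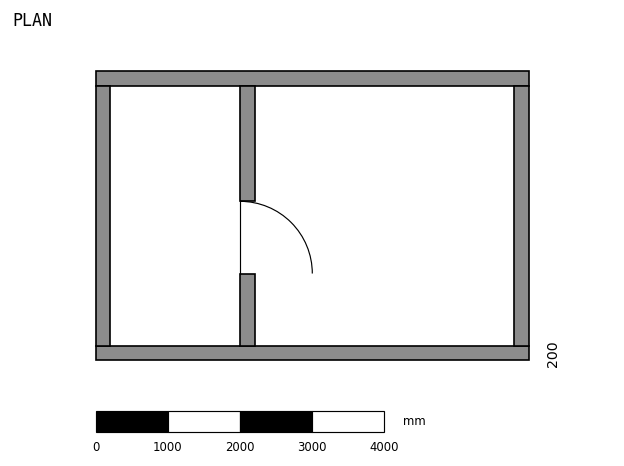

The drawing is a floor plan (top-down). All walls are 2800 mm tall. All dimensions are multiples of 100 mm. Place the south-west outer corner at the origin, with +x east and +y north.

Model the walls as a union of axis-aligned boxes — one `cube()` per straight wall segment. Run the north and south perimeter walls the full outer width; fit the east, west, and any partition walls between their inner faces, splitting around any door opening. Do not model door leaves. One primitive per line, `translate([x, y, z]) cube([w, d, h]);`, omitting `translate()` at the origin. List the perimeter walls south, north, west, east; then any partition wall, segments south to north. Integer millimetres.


cube([6000, 200, 2800]);
translate([0, 3800, 0]) cube([6000, 200, 2800]);
translate([0, 200, 0]) cube([200, 3600, 2800]);
translate([5800, 200, 0]) cube([200, 3600, 2800]);
translate([2000, 200, 0]) cube([200, 1000, 2800]);
translate([2000, 2200, 0]) cube([200, 1600, 2800]);


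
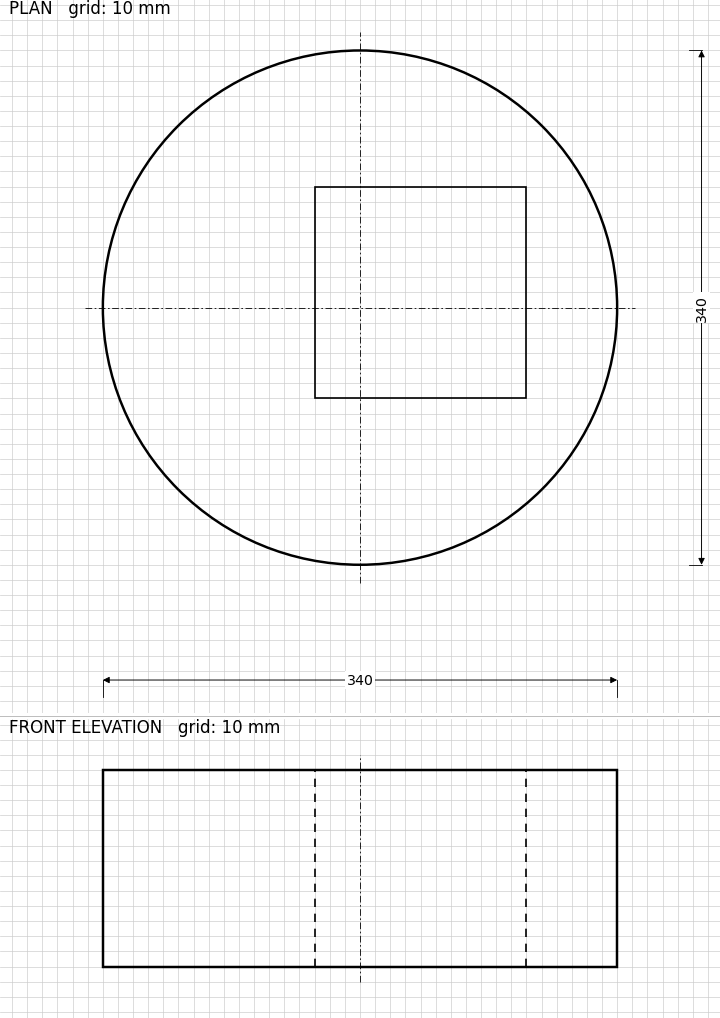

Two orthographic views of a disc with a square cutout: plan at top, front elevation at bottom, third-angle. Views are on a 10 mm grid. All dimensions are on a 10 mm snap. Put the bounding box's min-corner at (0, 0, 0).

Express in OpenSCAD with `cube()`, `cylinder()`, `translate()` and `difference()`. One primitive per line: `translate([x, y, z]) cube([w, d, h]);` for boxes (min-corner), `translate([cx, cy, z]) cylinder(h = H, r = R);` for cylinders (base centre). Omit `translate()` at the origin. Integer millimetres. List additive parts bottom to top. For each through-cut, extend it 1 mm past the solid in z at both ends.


difference() {
  translate([170, 170, 0]) cylinder(h = 130, r = 170);
  translate([140, 110, -1]) cube([140, 140, 132]);
}
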